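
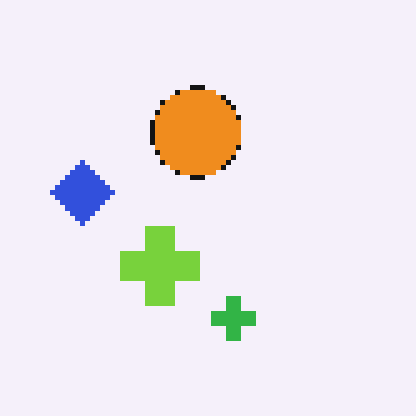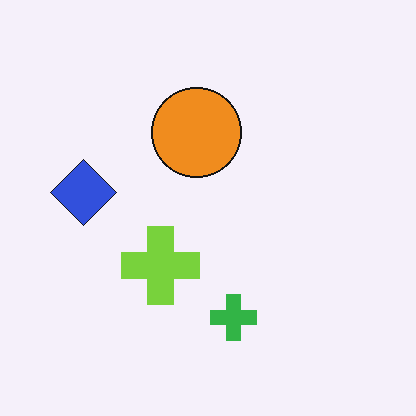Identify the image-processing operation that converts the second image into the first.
The first image is the second mildly pixelated.

Shapes are reduced to large square blocks; fine edges and outlines are lost — a downscale-then-upscale (mosaic) effect.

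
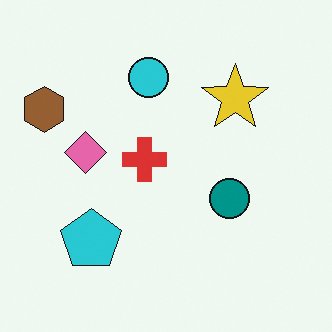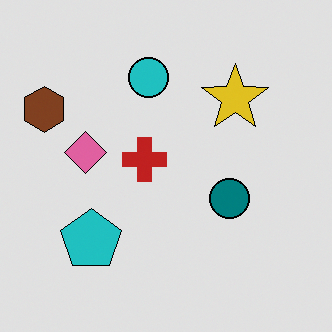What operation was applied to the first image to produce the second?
The image was posterized to a reduced palette.

Each flat color has snapped to a coarser quantized level — most visibly, the near-white background has dropped to a flat grey.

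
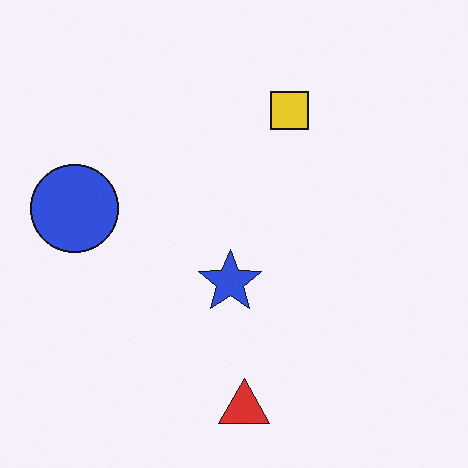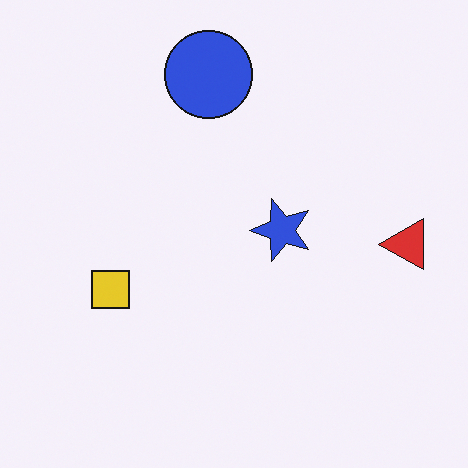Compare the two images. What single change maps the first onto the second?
Transposed (reflected across the top-left ↔ bottom-right diagonal).

Shapes have swapped their row and column positions — what was in the top-right is now in the bottom-left — a diagonal reflection.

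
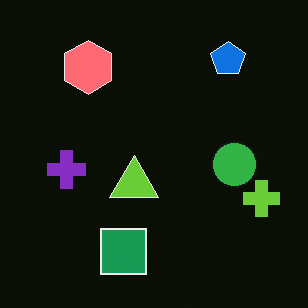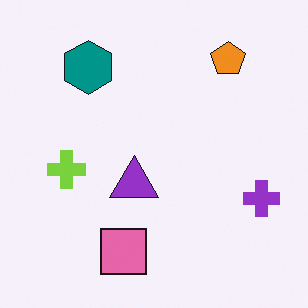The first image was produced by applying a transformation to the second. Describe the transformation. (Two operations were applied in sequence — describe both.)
The image was color-inverted (negative), then overlaid with an additional green circle.

The light background has become dark and every shape's color is its complement — a photographic negative. A green circle appears in the first image that is absent from the second.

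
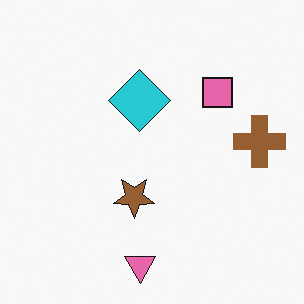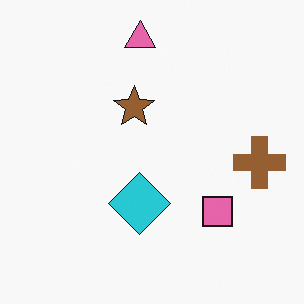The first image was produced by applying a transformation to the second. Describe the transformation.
This is the original image flipped vertically (top ↔ bottom).

The pink triangle is in the top of the second image and the bottom of the first — shapes on opposite sides of the horizontal midline have swapped in a mirror flip.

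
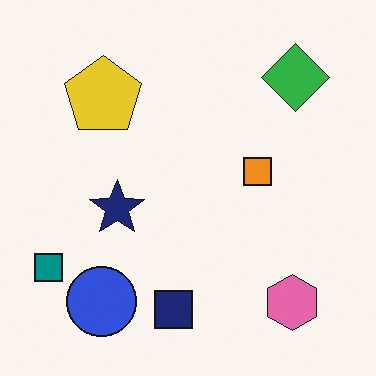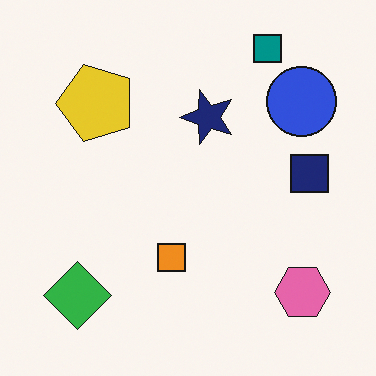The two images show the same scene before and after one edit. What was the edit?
Transposed (reflected across the top-left ↔ bottom-right diagonal).

Shapes have swapped their row and column positions — what was in the top-right is now in the bottom-left — a diagonal reflection.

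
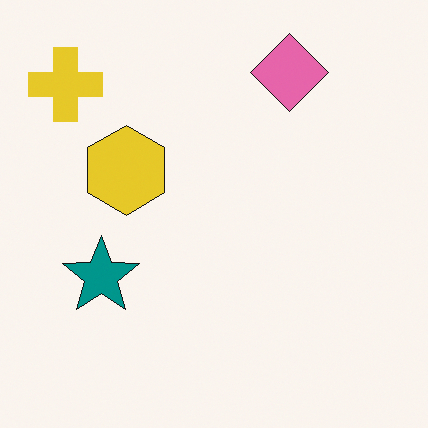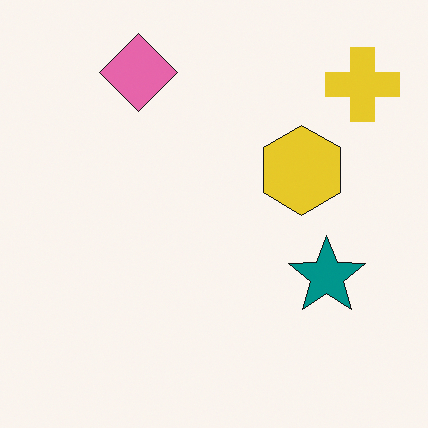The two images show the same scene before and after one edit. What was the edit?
The second image is the first flipped horizontally (left ↔ right).

The yellow cross is in the top-left of the first image and the top-right of the second — shapes on opposite sides of the vertical midline have swapped in a mirror flip.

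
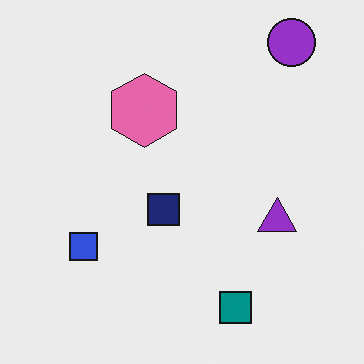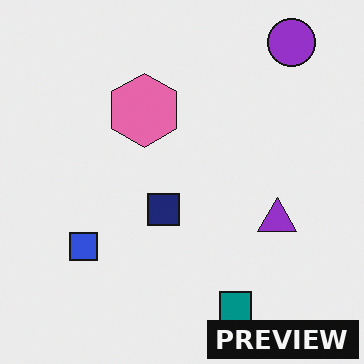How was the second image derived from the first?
Watermarked with the text "PREVIEW" in the lower-right corner.

A dark label reading "PREVIEW" appears in the lower-right corner.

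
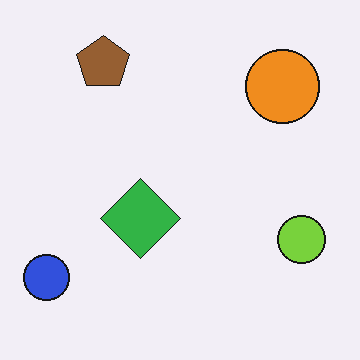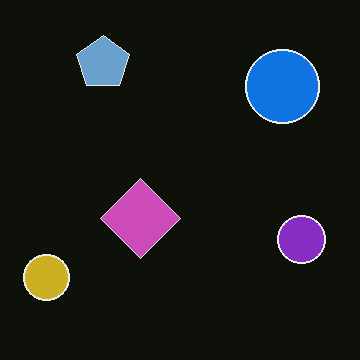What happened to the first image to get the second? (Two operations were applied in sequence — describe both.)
The image was given moderate JPEG compression, then color-inverted (negative).

Blocky 8×8 compression artifacts appear around shape edges and the flat background shows ringing — characteristic JPEG degradation. The light background has become dark and every shape's color is its complement — a photographic negative.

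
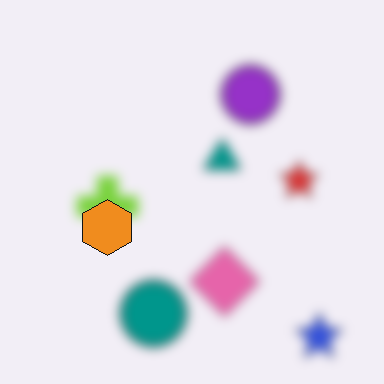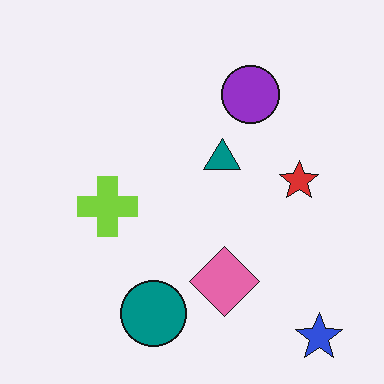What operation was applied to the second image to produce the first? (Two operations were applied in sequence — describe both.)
This is the original image heavily blurred, then overlaid with an additional orange hexagon.

Shape edges and outlines are uniformly softened across the whole image. An orange hexagon appears in the first image that is absent from the second.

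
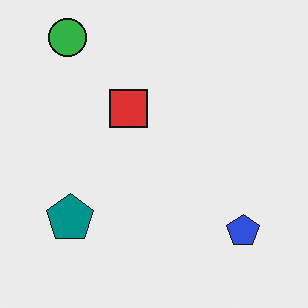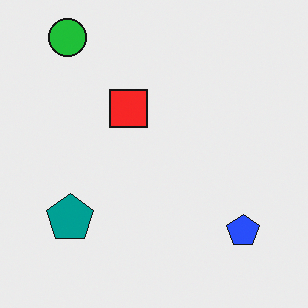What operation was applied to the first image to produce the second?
It was slightly oversaturated.

All colors are more vivid — a global saturation change.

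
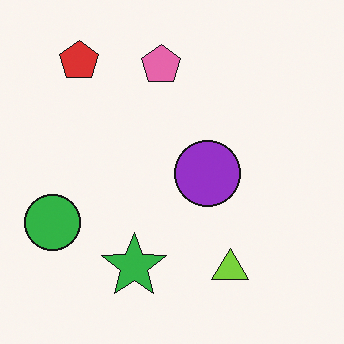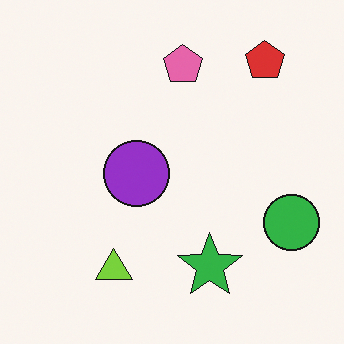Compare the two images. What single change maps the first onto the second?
Flipped horizontally (left ↔ right).

The green circle is in the left of the first image and the right of the second — shapes on opposite sides of the vertical midline have swapped in a mirror flip.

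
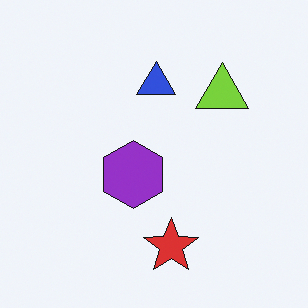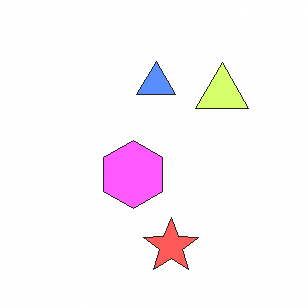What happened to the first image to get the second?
The transformation is: brightened a lot.

Every pixel — background and shapes alike — is uniformly brightened.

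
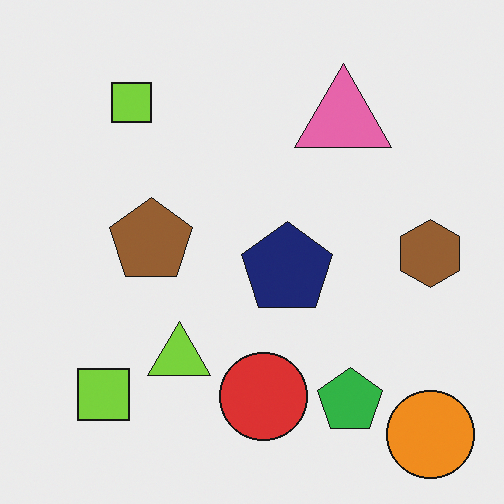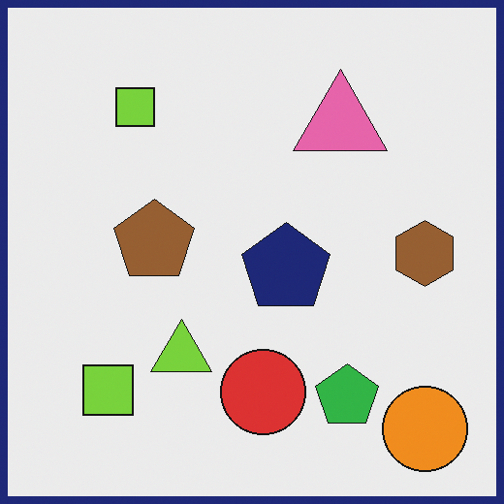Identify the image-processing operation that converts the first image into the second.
The second image is the first framed with a navy border.

A solid navy frame runs around the edge of the second image, with the content slightly shrunk inside it.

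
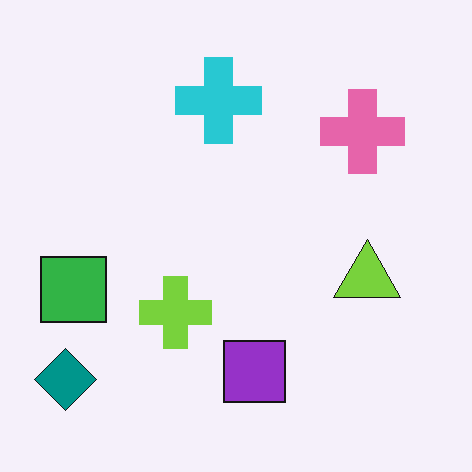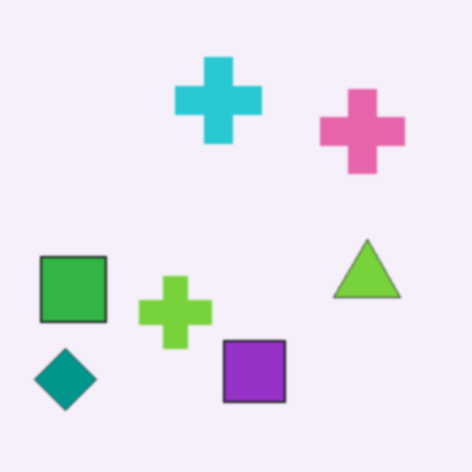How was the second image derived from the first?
The second image is the first slightly softened.

Shape edges and outlines are uniformly softened across the whole image.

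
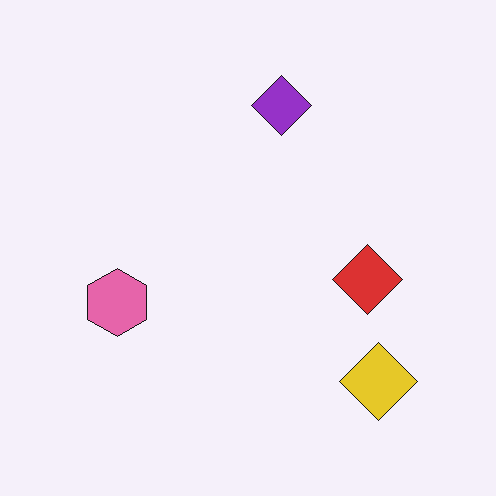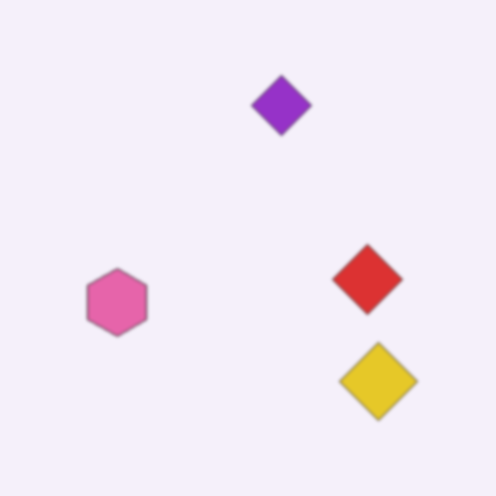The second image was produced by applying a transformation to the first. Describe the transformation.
Slightly softened.

Shape edges and outlines are uniformly softened across the whole image.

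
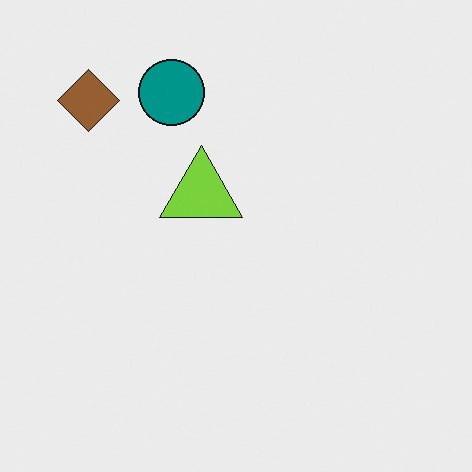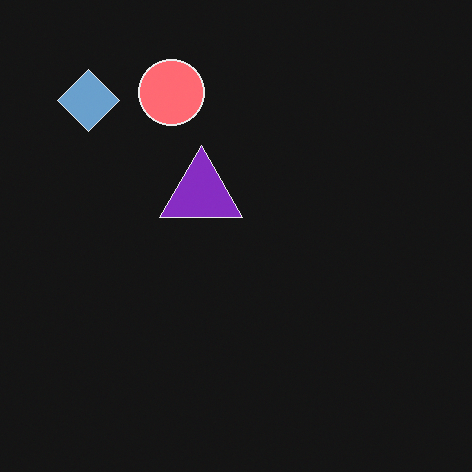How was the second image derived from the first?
This is the original image color-inverted (negative).

The light background has become dark and every shape's color is its complement — a photographic negative.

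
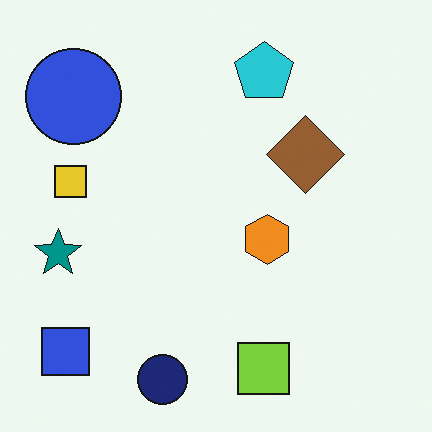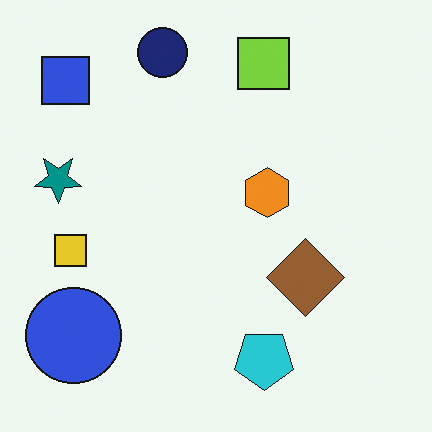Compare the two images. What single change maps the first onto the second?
The image was flipped vertically (top ↔ bottom).

The navy circle is in the bottom of the first image and the top of the second — shapes on opposite sides of the horizontal midline have swapped in a mirror flip.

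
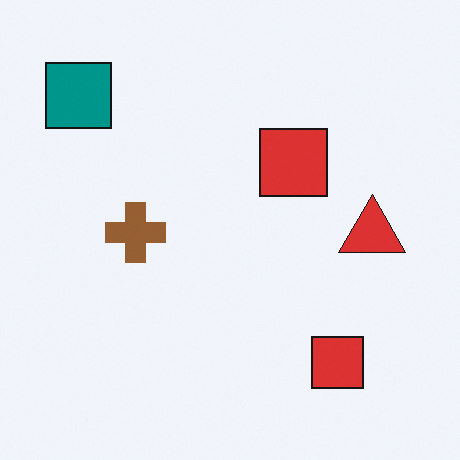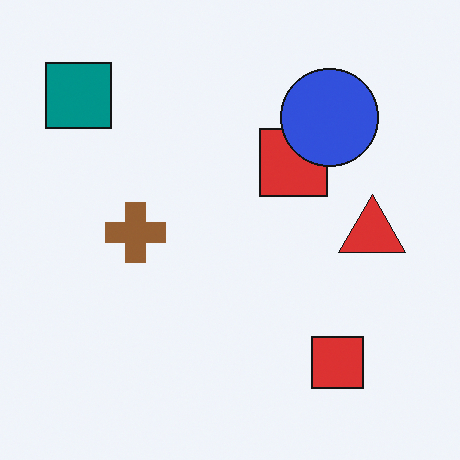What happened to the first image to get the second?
This is the original image overlaid with an additional blue circle.

A blue circle appears in the second image that is absent from the first.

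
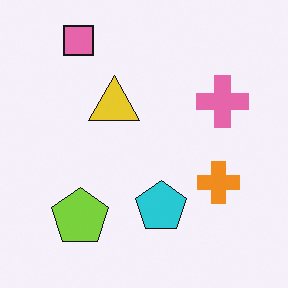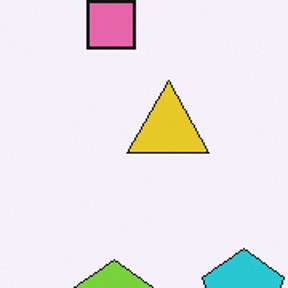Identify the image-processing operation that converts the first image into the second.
It was cropped slightly and scaled back up.

The visible shapes are larger and the field of view is narrower; shapes near the original edges may be partly or wholly outside the frame — a crop-and-rescale.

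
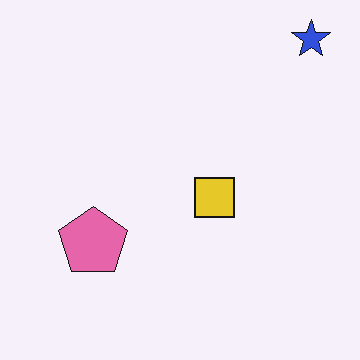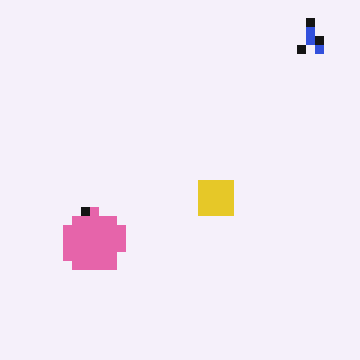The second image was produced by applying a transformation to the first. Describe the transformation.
The second image is the first coarsely pixelated.

Shapes are reduced to large square blocks; fine edges and outlines are lost — a downscale-then-upscale (mosaic) effect.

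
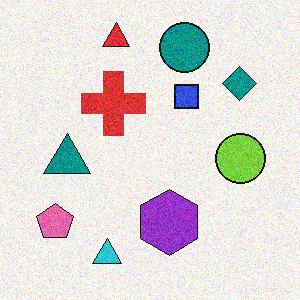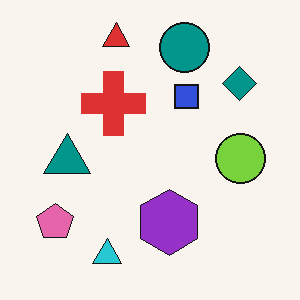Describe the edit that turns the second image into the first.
The image was degraded with visible gaussian noise.

Random speckle covers the whole image, including the flat background.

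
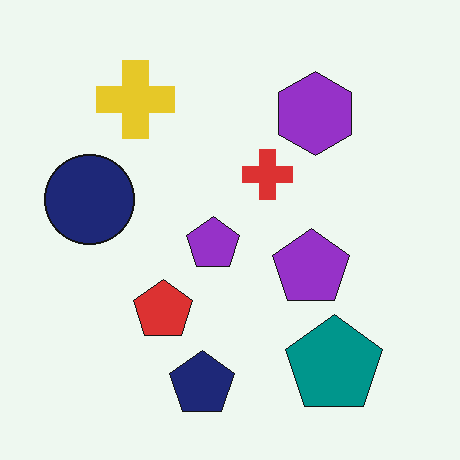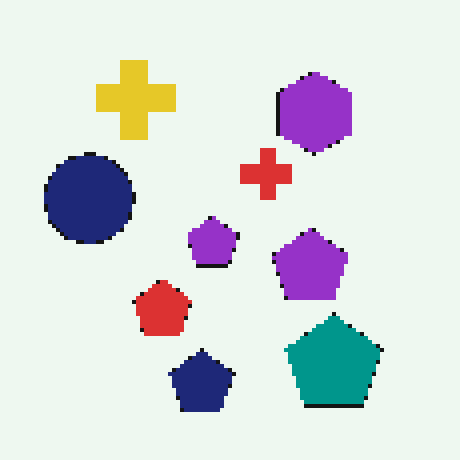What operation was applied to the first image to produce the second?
This is the original image lightly pixelated (a mild mosaic effect).

Shapes are reduced to large square blocks; fine edges and outlines are lost — a downscale-then-upscale (mosaic) effect.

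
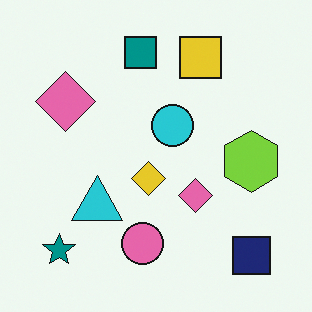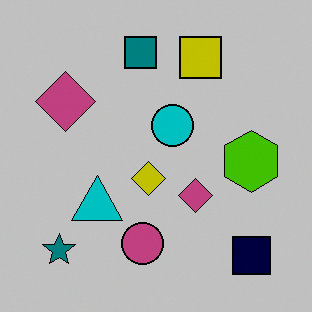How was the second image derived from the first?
It was aggressively posterized.

Each flat color has snapped to a coarser quantized level — most visibly, the near-white background has dropped to a flat grey.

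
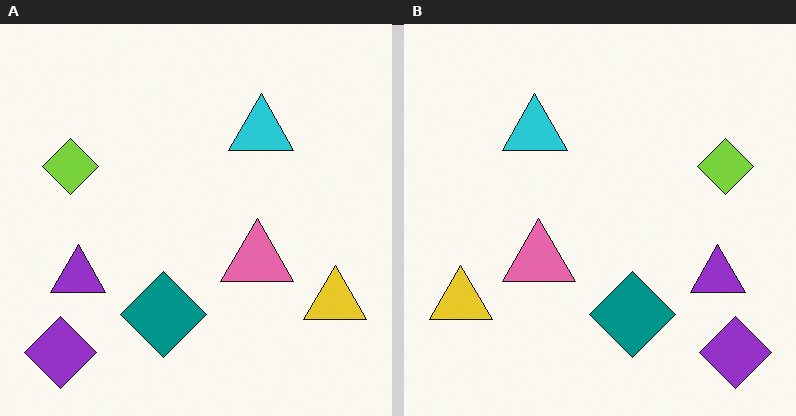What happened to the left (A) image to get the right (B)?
The transformation is: flipped horizontally (left ↔ right).

The yellow triangle is in the bottom-right of the left (A) image and the bottom-left of the right (B) — shapes on opposite sides of the vertical midline have swapped in a mirror flip.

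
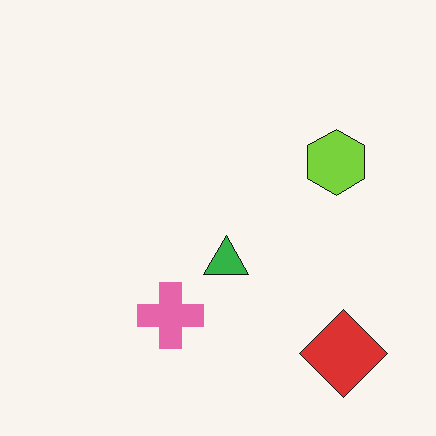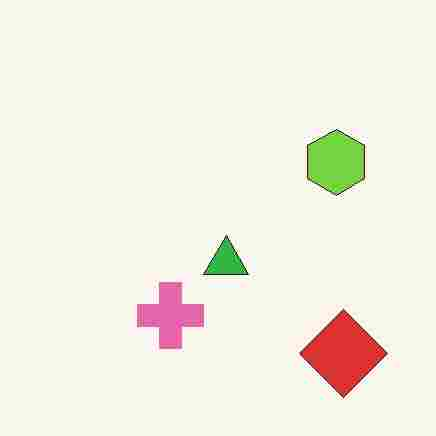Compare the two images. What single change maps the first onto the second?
This is the original image degraded with heavy JPEG compression.

Blocky 8×8 compression artifacts appear around shape edges and the flat background shows ringing — characteristic JPEG degradation.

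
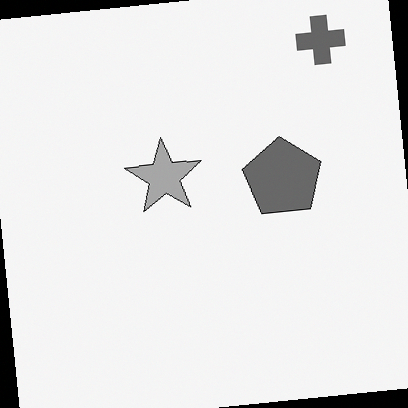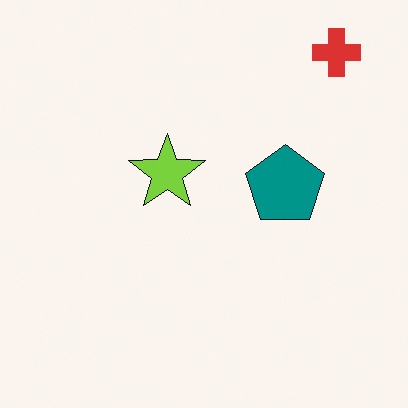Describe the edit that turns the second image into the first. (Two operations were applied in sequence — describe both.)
The transformation is: converted to grayscale, then rotated counter-clockwise by a slight angle.

All color is removed — every shape is now a shade of grey. Every shape is tilted by the same angle and the image corners show triangular fill wedges — a whole-image rotation by a non-right angle.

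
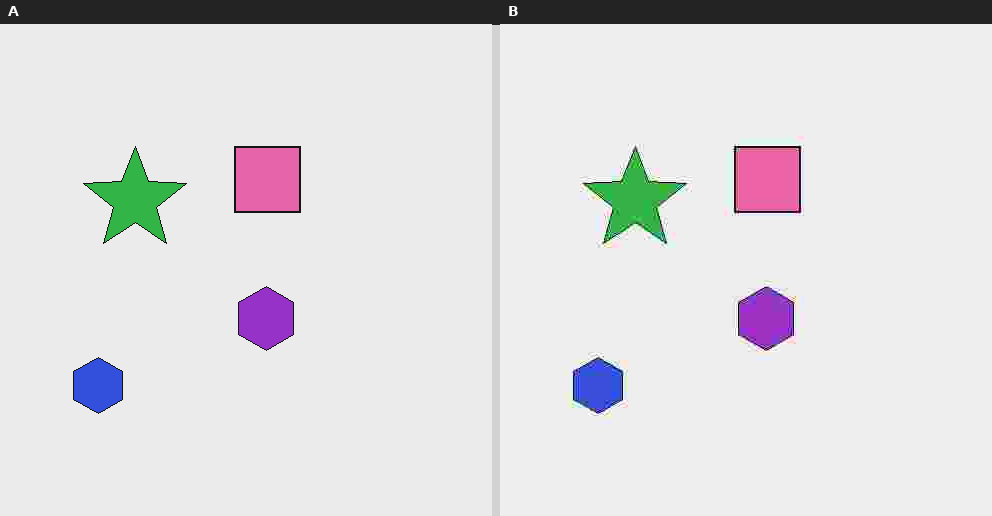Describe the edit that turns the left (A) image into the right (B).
The right (B) image is the left (A) degraded with heavy JPEG compression.

Blocky 8×8 compression artifacts appear around shape edges and the flat background shows ringing — characteristic JPEG degradation.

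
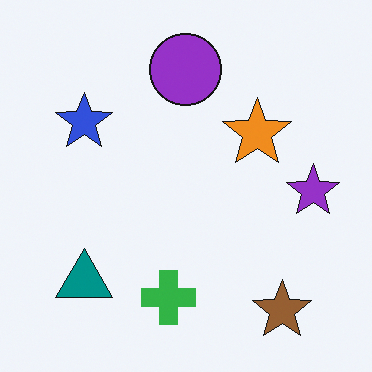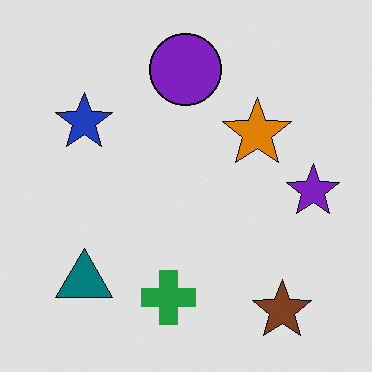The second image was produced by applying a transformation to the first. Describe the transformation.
The second image is the first posterized to a reduced palette.

Each flat color has snapped to a coarser quantized level — most visibly, the near-white background has dropped to a flat grey.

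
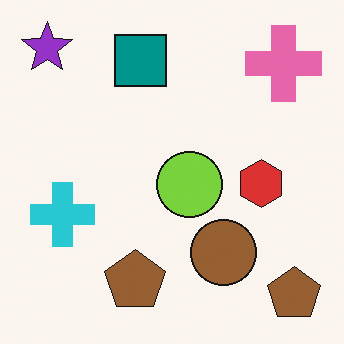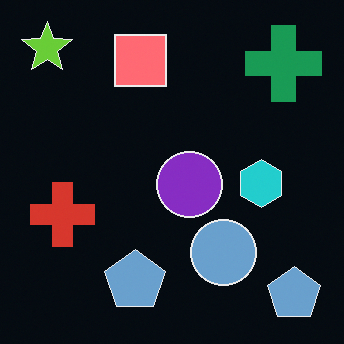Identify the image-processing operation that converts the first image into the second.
Color-inverted (negative).

The light background has become dark and every shape's color is its complement — a photographic negative.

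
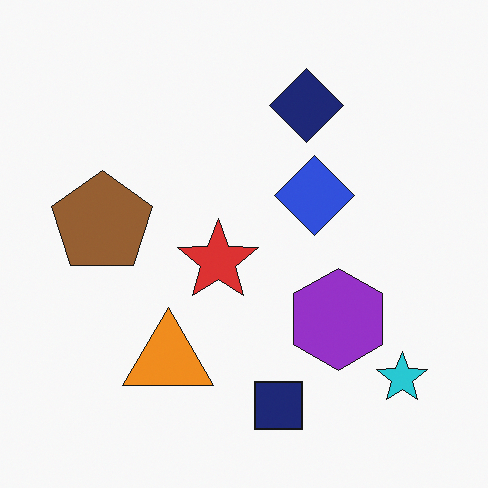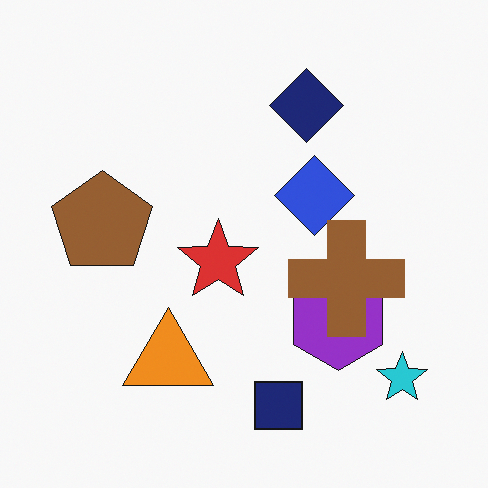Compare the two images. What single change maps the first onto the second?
The image was overlaid with an additional brown cross.

A brown cross appears in the second image that is absent from the first.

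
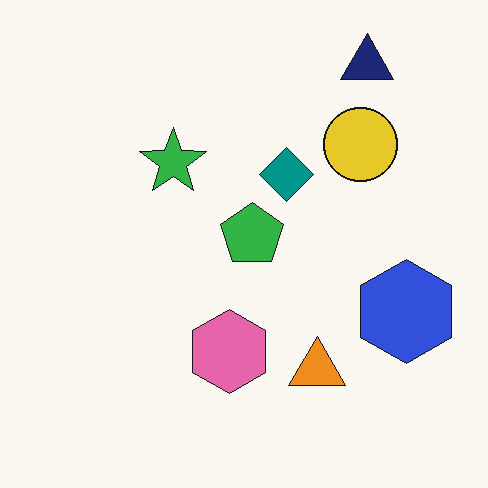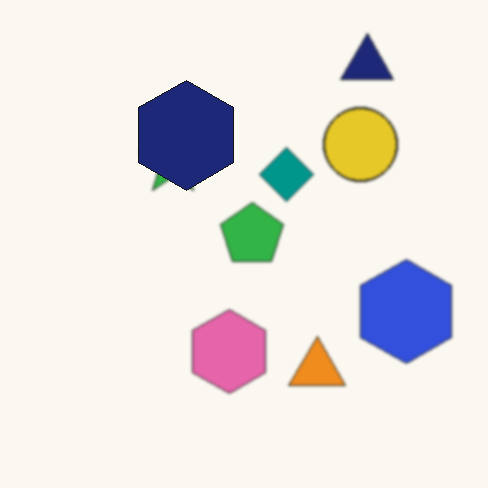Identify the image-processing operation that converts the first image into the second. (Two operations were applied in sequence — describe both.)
The transformation is: given a subtle gaussian blur, then overlaid with an additional navy hexagon.

Shape edges and outlines are uniformly softened across the whole image. A navy hexagon appears in the second image that is absent from the first.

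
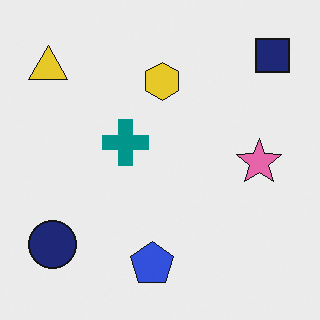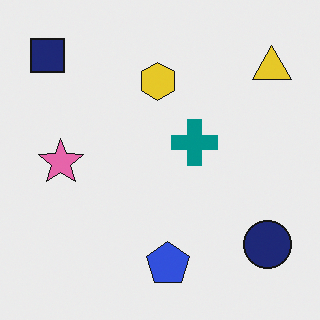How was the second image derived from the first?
The second image is the first flipped horizontally (left ↔ right).

The navy square is in the top-right of the first image and the top-left of the second — shapes on opposite sides of the vertical midline have swapped in a mirror flip.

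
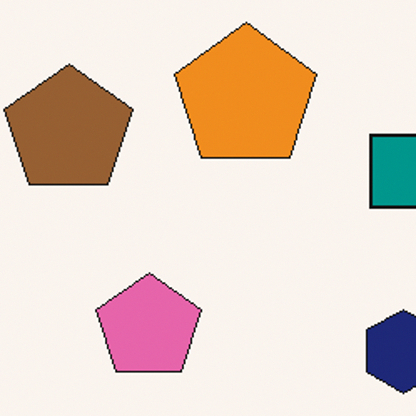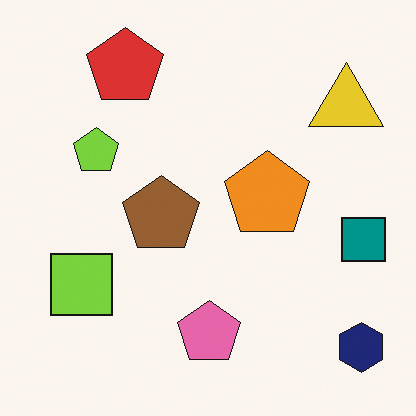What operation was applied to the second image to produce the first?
It was cropped tightly and scaled back up.

The visible shapes are larger and the field of view is narrower; shapes near the original edges may be partly or wholly outside the frame — a crop-and-rescale.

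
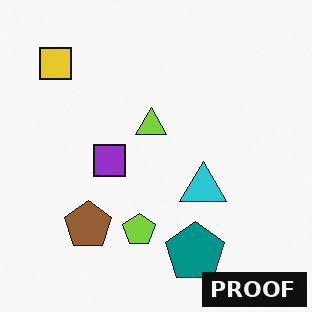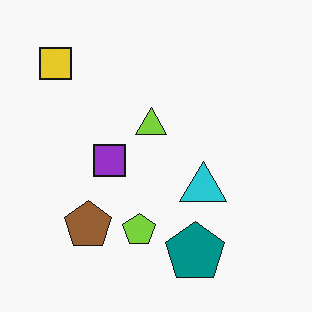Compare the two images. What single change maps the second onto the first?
The transformation is: watermarked with the text "PROOF" in the lower-right corner.

A dark label reading "PROOF" appears in the lower-right corner.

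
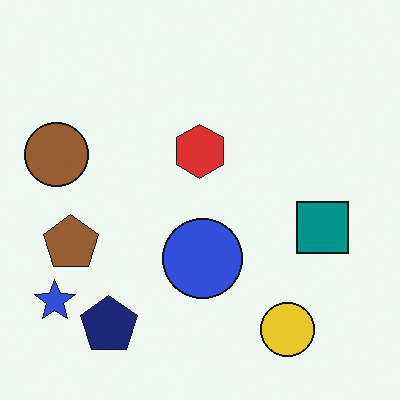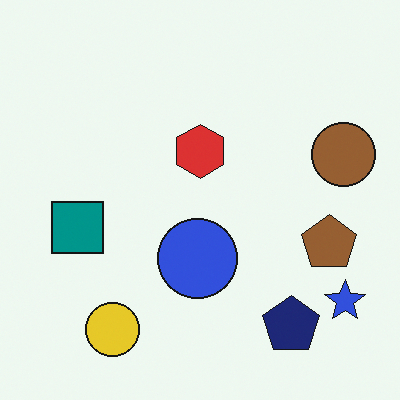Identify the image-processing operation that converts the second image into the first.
The first image is the second flipped horizontally (left ↔ right).

The blue star is in the bottom-right of the second image and the bottom-left of the first — shapes on opposite sides of the vertical midline have swapped in a mirror flip.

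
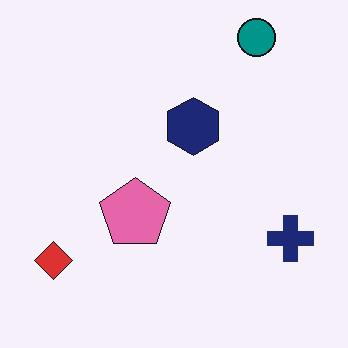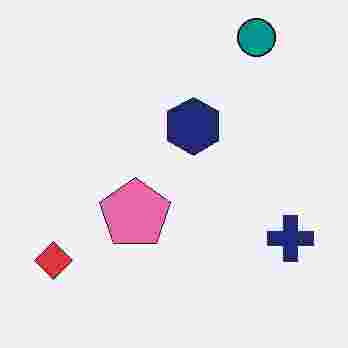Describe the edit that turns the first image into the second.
This is the original image heavily JPEG-compressed with obvious blocking artifacts.

Blocky 8×8 compression artifacts appear around shape edges and the flat background shows ringing — characteristic JPEG degradation.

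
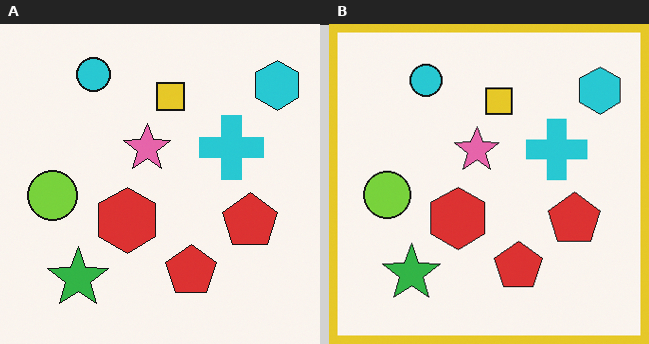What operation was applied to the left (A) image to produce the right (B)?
The image was framed with a yellow border.

A solid yellow frame runs around the edge of the right (B) image, with the content slightly shrunk inside it.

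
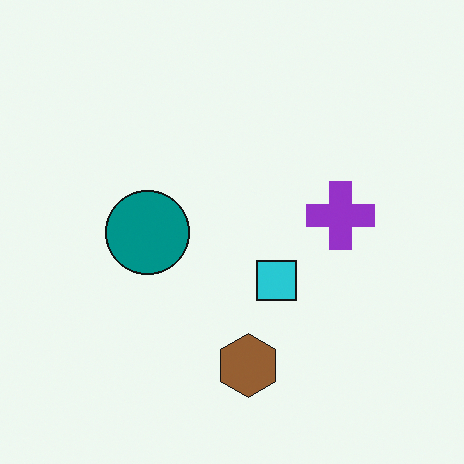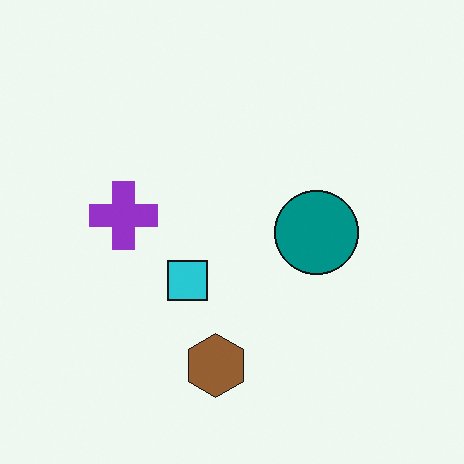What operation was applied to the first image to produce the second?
It was flipped horizontally (left ↔ right).

The purple cross is in the right of the first image and the left of the second — shapes on opposite sides of the vertical midline have swapped in a mirror flip.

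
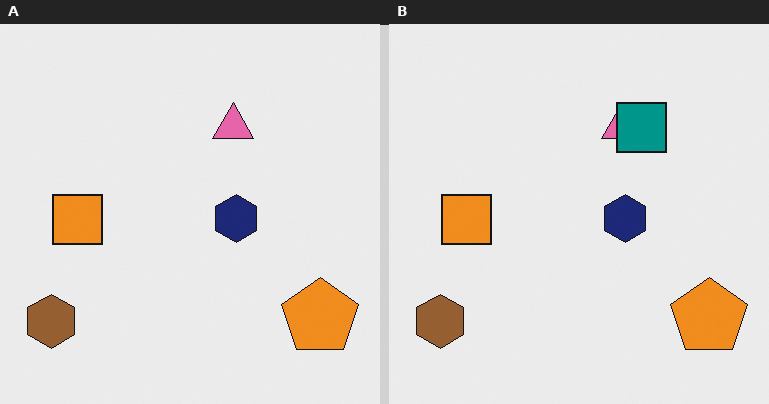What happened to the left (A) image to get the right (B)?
The transformation is: overlaid with an additional teal square.

A teal square appears in the right (B) image that is absent from the left (A).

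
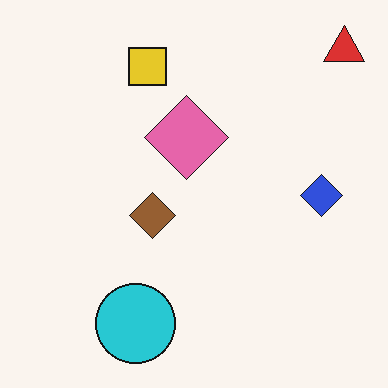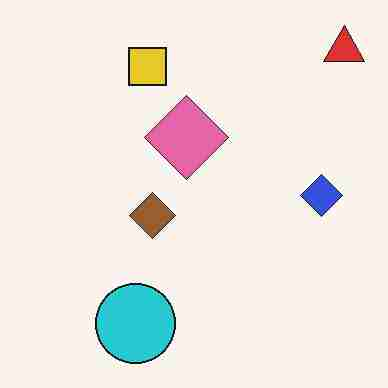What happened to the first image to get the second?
The second image is the first degraded with heavy JPEG compression.

Blocky 8×8 compression artifacts appear around shape edges and the flat background shows ringing — characteristic JPEG degradation.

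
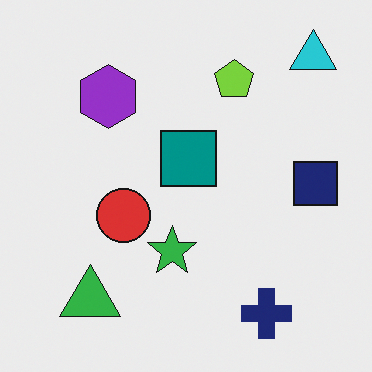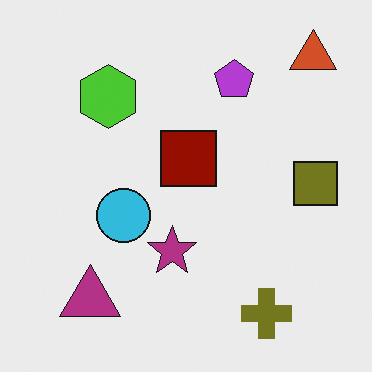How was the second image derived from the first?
It was hue-shifted through roughly half the color wheel.

Every shape's color has rotated by the same amount around the hue wheel — a uniform hue shift.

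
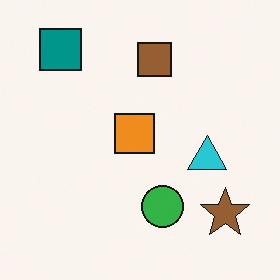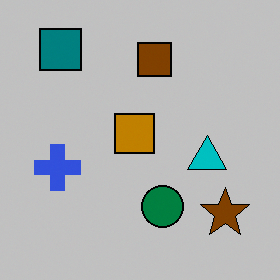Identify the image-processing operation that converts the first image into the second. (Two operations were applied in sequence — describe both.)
The second image is the first aggressively posterized, then overlaid with an additional blue cross.

Each flat color has snapped to a coarser quantized level — most visibly, the near-white background has dropped to a flat grey. A blue cross appears in the second image that is absent from the first.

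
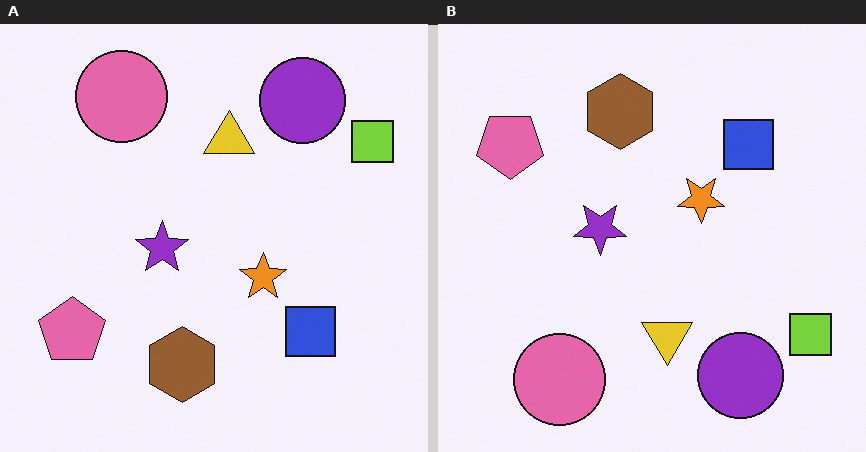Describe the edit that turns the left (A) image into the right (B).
The right (B) image is the left (A) flipped vertically (top ↔ bottom).

The pink circle is in the top-left of the left (A) image and the bottom-left of the right (B) — shapes on opposite sides of the horizontal midline have swapped in a mirror flip.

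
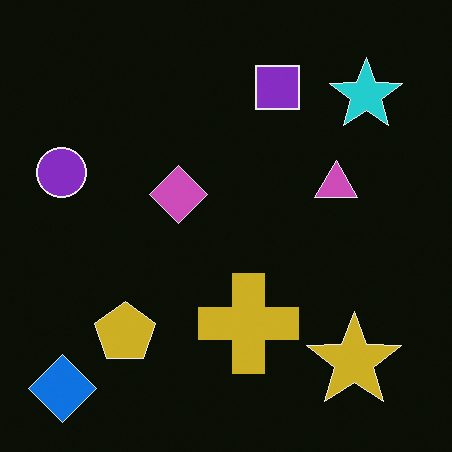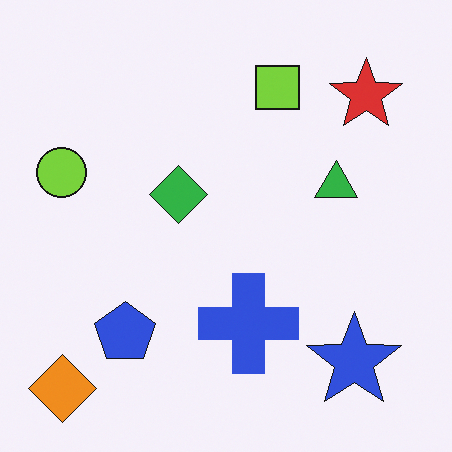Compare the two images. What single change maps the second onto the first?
Color-inverted (negative).

The light background has become dark and every shape's color is its complement — a photographic negative.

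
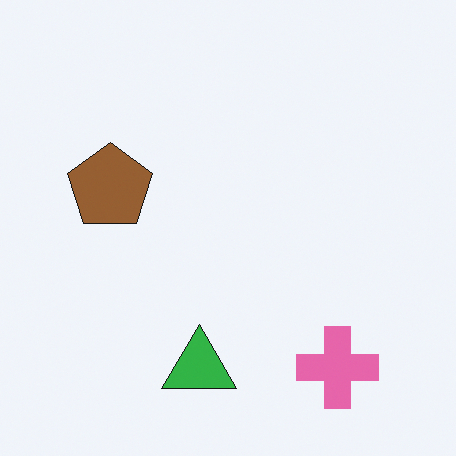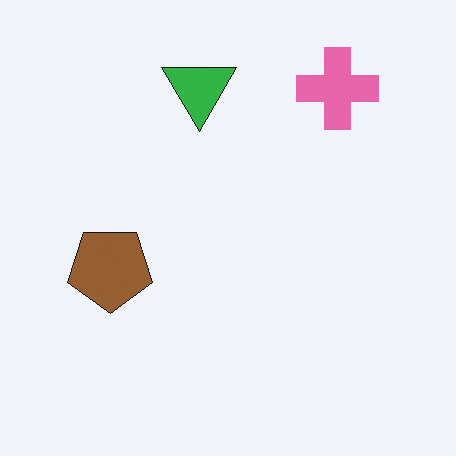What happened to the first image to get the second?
The image was flipped vertically (top ↔ bottom).

The pink cross is in the bottom-right of the first image and the top-right of the second — shapes on opposite sides of the horizontal midline have swapped in a mirror flip.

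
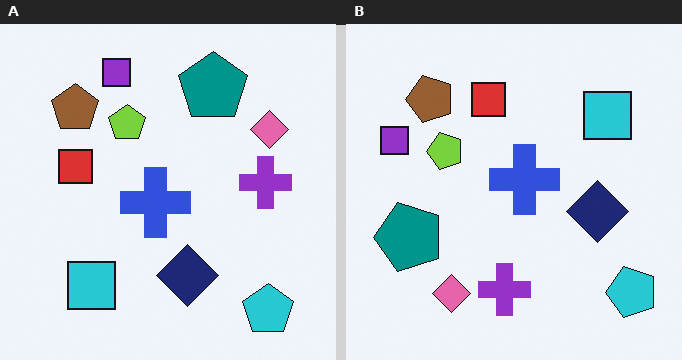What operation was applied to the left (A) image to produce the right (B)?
Transposed (reflected across the top-left ↔ bottom-right diagonal).

Shapes have swapped their row and column positions — what was in the top-right is now in the bottom-left — a diagonal reflection.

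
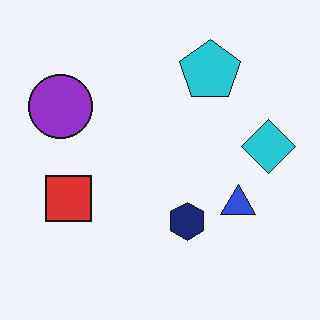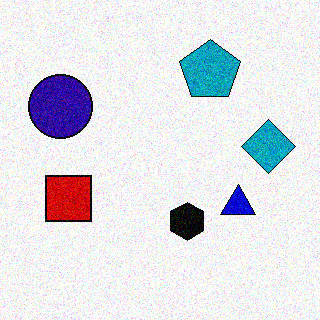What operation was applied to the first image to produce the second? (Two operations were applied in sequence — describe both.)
It was boosted in contrast, then degraded with moderate additive noise.

Tones are pushed away from mid-grey across the whole image — a global contrast change. Random speckle covers the whole image, including the flat background.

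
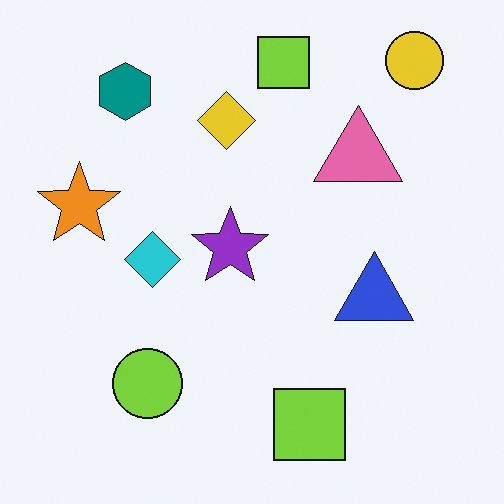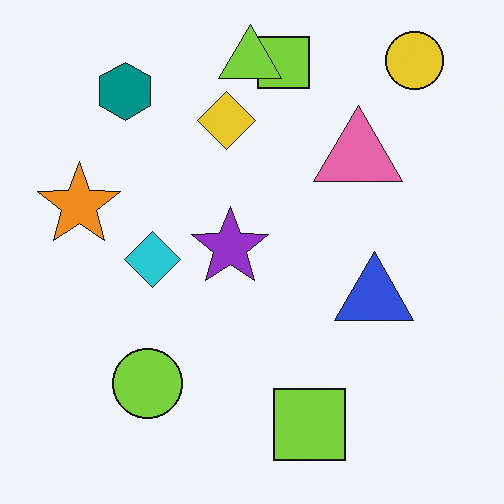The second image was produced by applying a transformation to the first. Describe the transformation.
It was overlaid with an additional lime triangle.

A lime triangle appears in the second image that is absent from the first.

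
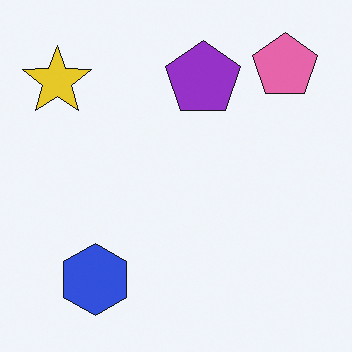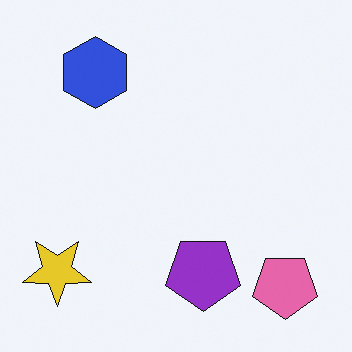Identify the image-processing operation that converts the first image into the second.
The image was flipped vertically (top ↔ bottom).

The pink pentagon is in the top-right of the first image and the bottom-right of the second — shapes on opposite sides of the horizontal midline have swapped in a mirror flip.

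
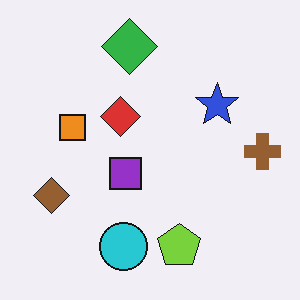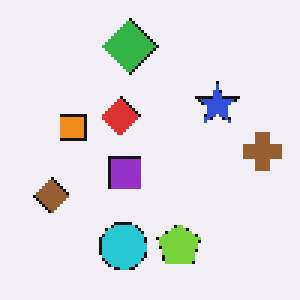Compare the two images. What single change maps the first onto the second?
This is the original image lightly pixelated (a mild mosaic effect).

Shapes are reduced to large square blocks; fine edges and outlines are lost — a downscale-then-upscale (mosaic) effect.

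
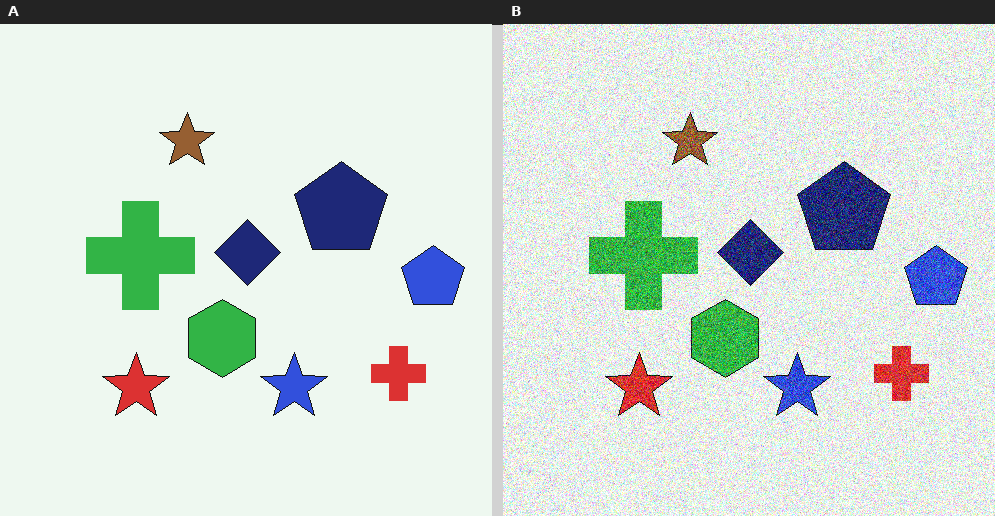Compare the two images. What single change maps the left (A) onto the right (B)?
Degraded with strong gaussian noise.

Random speckle covers the whole image, including the flat background.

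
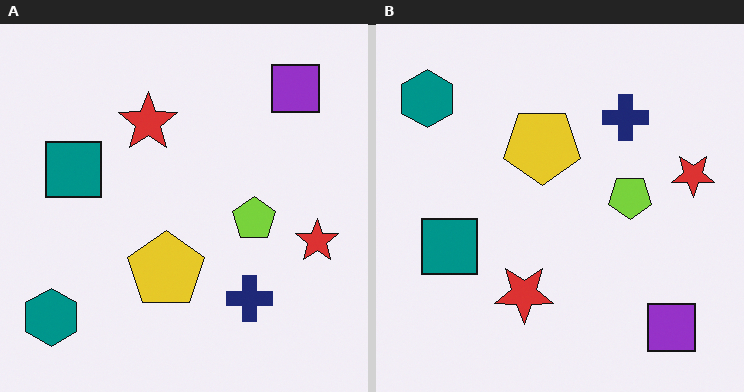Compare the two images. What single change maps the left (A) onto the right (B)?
This is the original image flipped vertically (top ↔ bottom).

The purple square is in the top-right of the left (A) image and the bottom-right of the right (B) — shapes on opposite sides of the horizontal midline have swapped in a mirror flip.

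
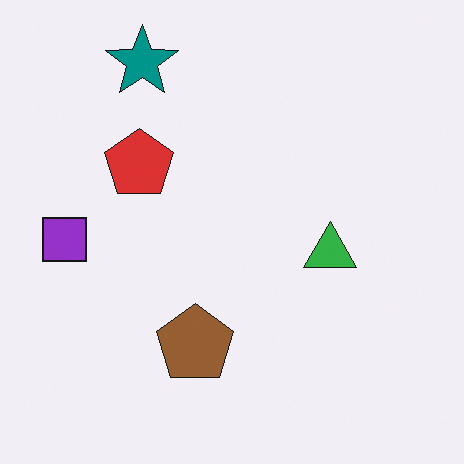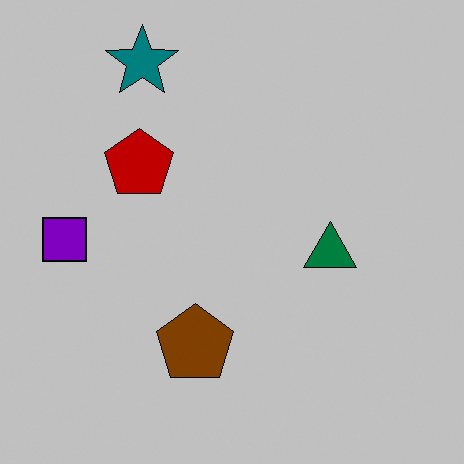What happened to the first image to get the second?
This is the original image aggressively posterized.

Each flat color has snapped to a coarser quantized level — most visibly, the near-white background has dropped to a flat grey.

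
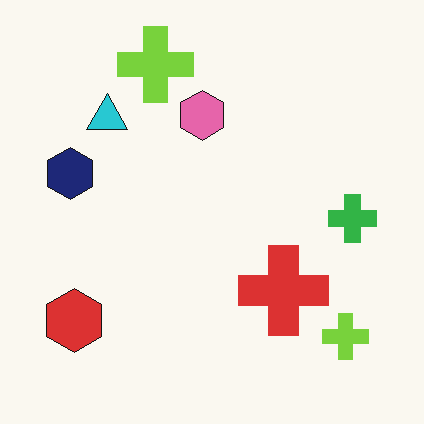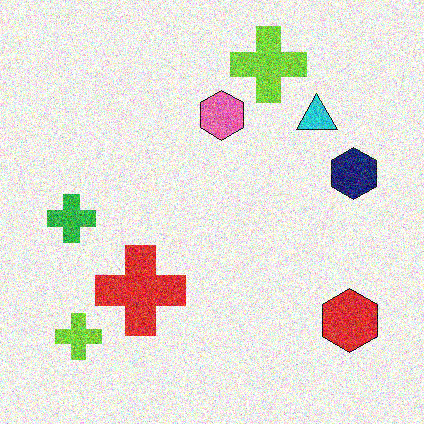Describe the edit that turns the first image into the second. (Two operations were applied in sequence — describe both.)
This is the original image flipped horizontally (left ↔ right), then degraded with strong gaussian noise.

The navy hexagon is in the left of the first image and the right of the second — shapes on opposite sides of the vertical midline have swapped in a mirror flip. Random speckle covers the whole image, including the flat background.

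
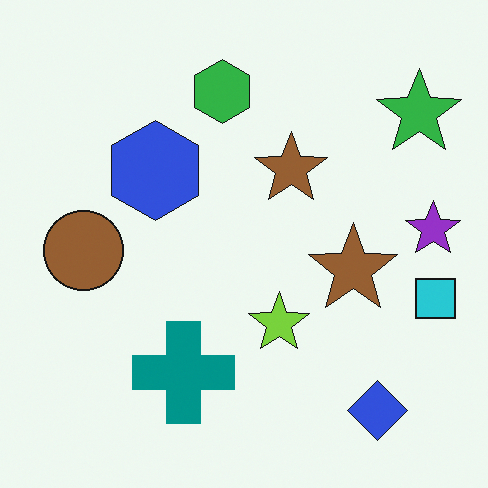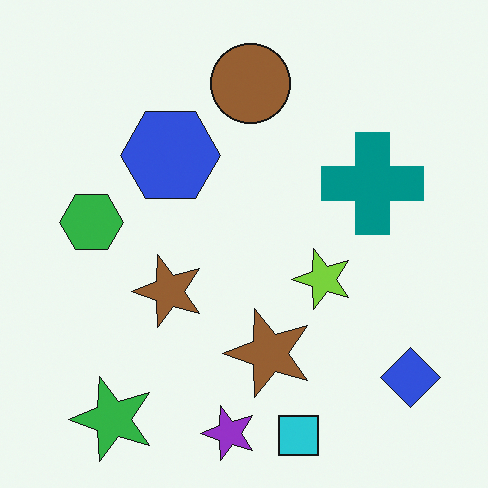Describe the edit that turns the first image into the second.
The transformation is: transposed (reflected across the top-left ↔ bottom-right diagonal).

Shapes have swapped their row and column positions — what was in the top-right is now in the bottom-left — a diagonal reflection.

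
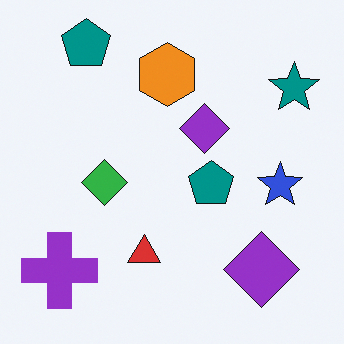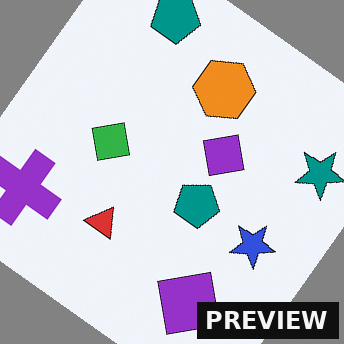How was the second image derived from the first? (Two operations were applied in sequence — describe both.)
It was rotated clockwise by a large amount — several tens of degrees, then watermarked with the text "PREVIEW" in the lower-right corner.

Every shape is tilted by the same angle and the image corners show triangular fill wedges — a whole-image rotation by a non-right angle. A dark label reading "PREVIEW" appears in the lower-right corner.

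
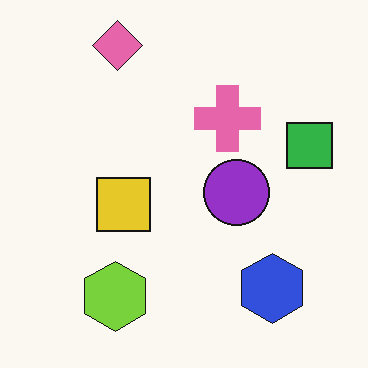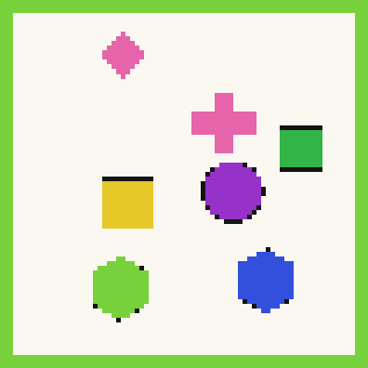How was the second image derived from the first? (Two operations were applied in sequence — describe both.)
The image was lightly pixelated (a mild mosaic effect), then framed with a lime border.

Shapes are reduced to large square blocks; fine edges and outlines are lost — a downscale-then-upscale (mosaic) effect. A solid lime frame runs around the edge of the second image, with the content slightly shrunk inside it.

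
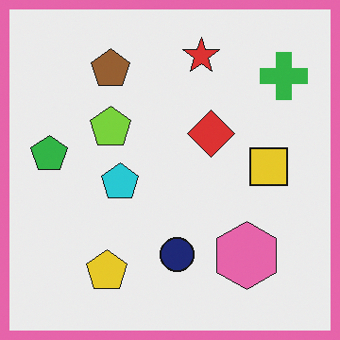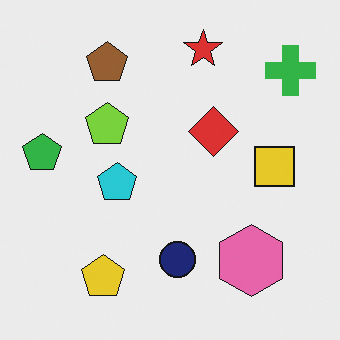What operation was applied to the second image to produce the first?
The image was framed with a pink border.

A solid pink frame runs around the edge of the first image, with the content slightly shrunk inside it.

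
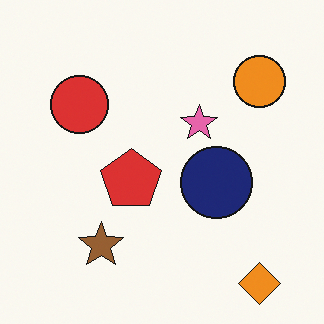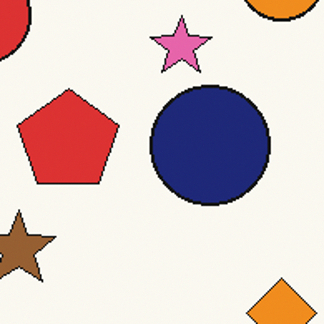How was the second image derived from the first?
It was cropped to a noticeably smaller region and rescaled.

The visible shapes are larger and the field of view is narrower; shapes near the original edges may be partly or wholly outside the frame — a crop-and-rescale.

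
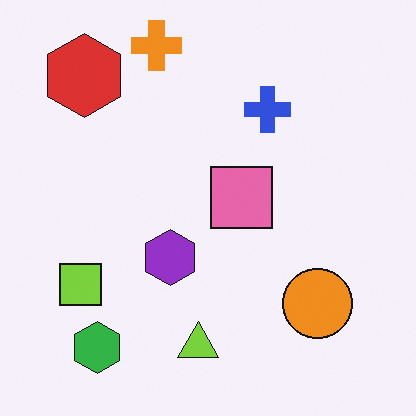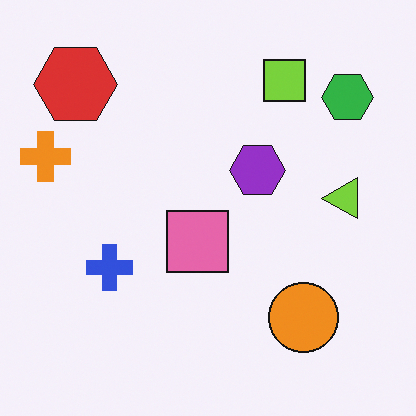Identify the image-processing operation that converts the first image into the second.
Transposed (reflected across the top-left ↔ bottom-right diagonal).

Shapes have swapped their row and column positions — what was in the top-right is now in the bottom-left — a diagonal reflection.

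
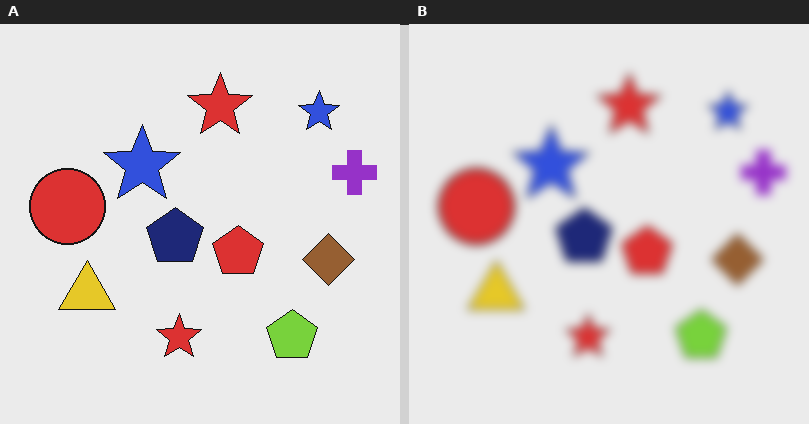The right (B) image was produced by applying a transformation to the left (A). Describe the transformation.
This is the original image heavily blurred.

Shape edges and outlines are uniformly softened across the whole image.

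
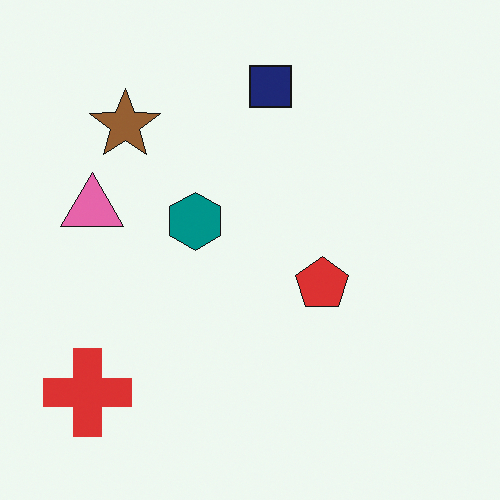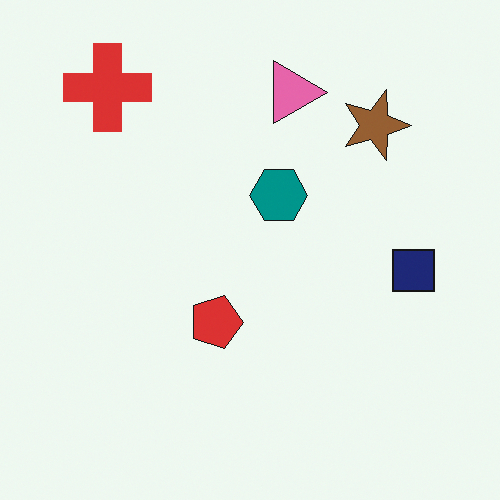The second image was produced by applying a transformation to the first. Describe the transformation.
The image was rotated 90° clockwise.

The red cross sits in the bottom-left of the first image and the top-left of the second — consistent with a whole-image 90° clockwise rotation.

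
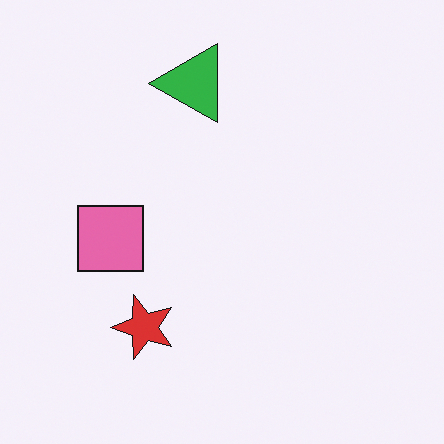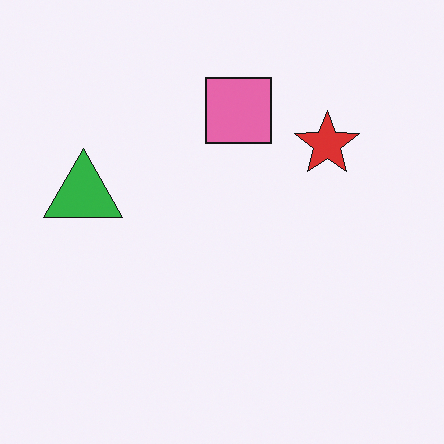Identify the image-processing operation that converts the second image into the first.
Transposed (reflected across the top-left ↔ bottom-right diagonal).

Shapes have swapped their row and column positions — what was in the top-right is now in the bottom-left — a diagonal reflection.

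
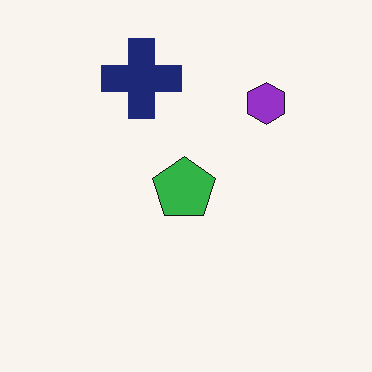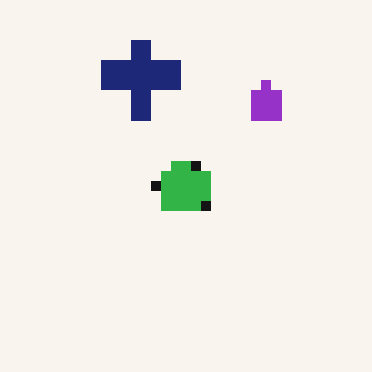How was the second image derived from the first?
This is the original image heavily pixelated into large blocks.

Shapes are reduced to large square blocks; fine edges and outlines are lost — a downscale-then-upscale (mosaic) effect.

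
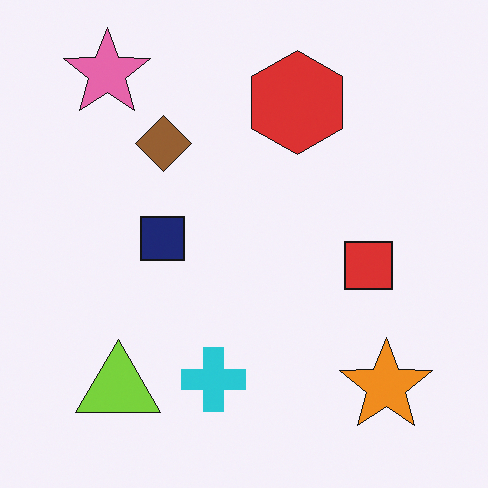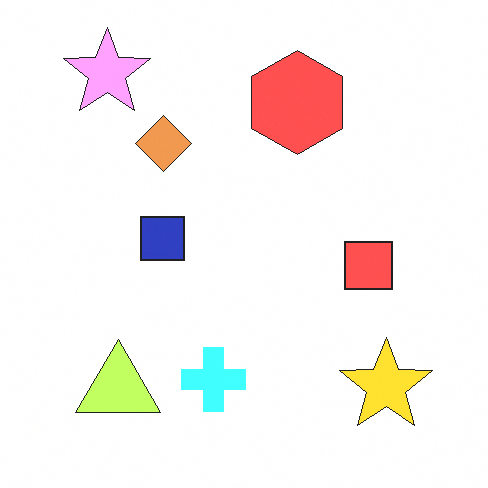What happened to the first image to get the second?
The image was substantially brightened.

Every pixel — background and shapes alike — is uniformly brightened.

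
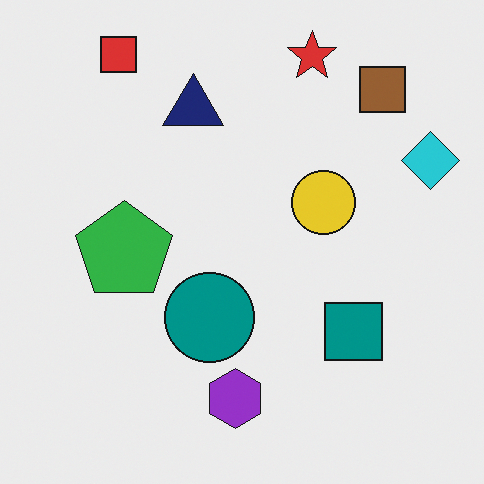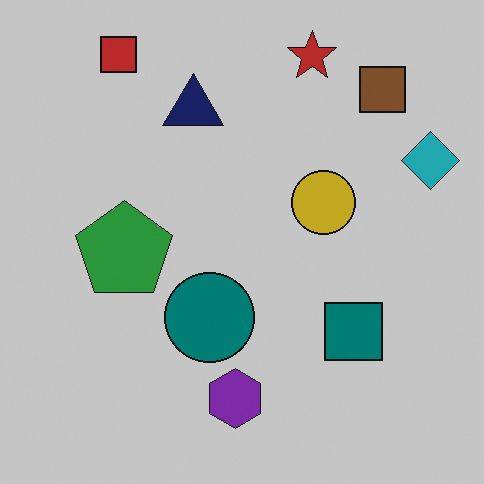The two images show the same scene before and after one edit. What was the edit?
The transformation is: darkened a little.

Every pixel — background and shapes alike — is uniformly darkened.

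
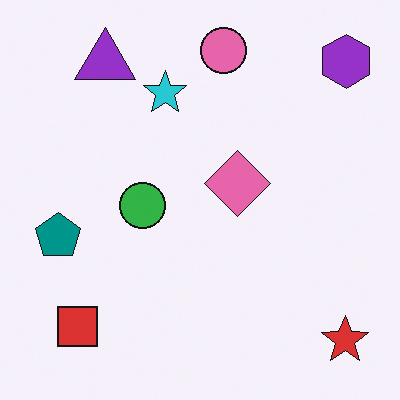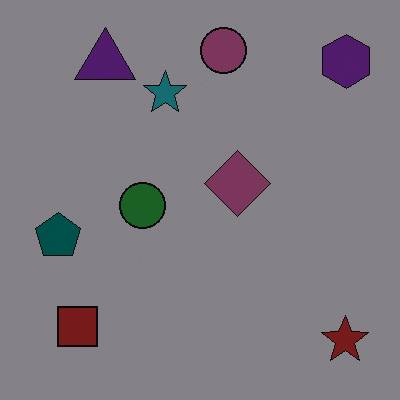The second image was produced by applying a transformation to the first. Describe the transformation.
The transformation is: substantially darkened.

Every pixel — background and shapes alike — is uniformly darkened.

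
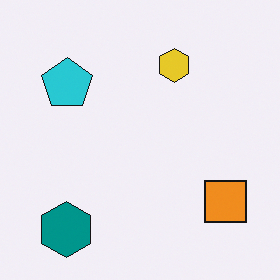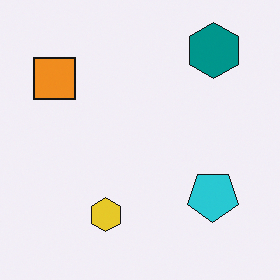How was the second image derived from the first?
This is the original image rotated 180°.

The teal hexagon sits in the bottom-left of the first image and the top-right of the second — consistent with a whole-image 180° rotation.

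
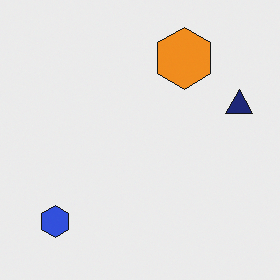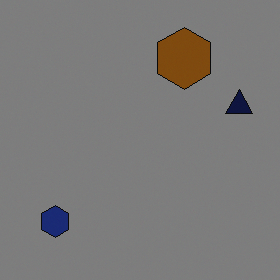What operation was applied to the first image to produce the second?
It was noticeably darkened.

Every pixel — background and shapes alike — is uniformly darkened.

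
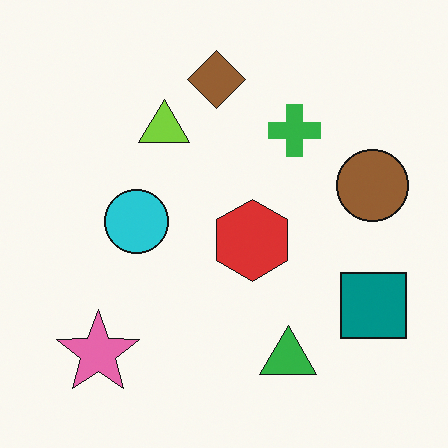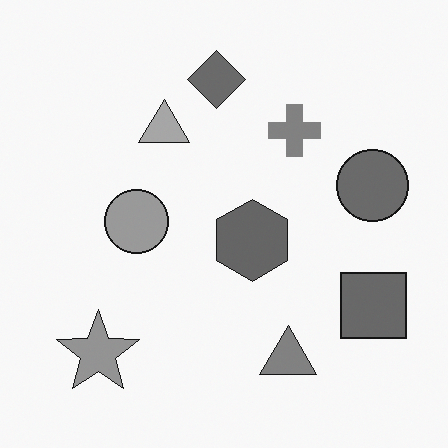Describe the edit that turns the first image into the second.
The transformation is: converted to grayscale.

All color is removed — every shape is now a shade of grey.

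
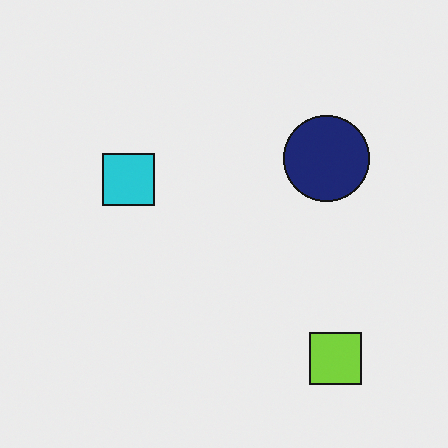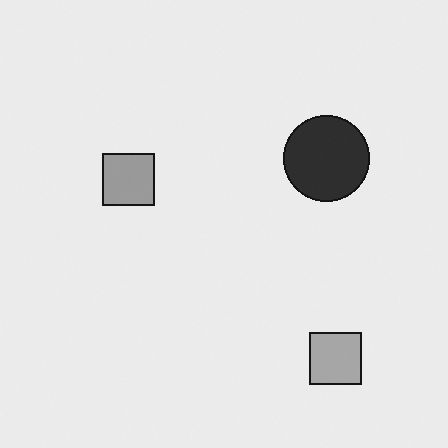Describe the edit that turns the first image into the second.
This is the original image converted to grayscale.

All color is removed — every shape is now a shade of grey.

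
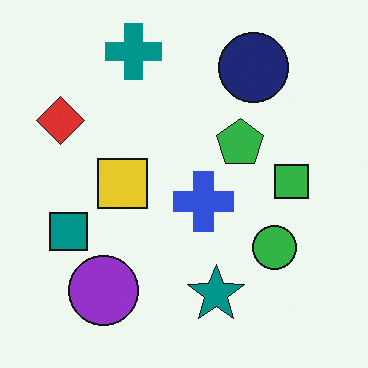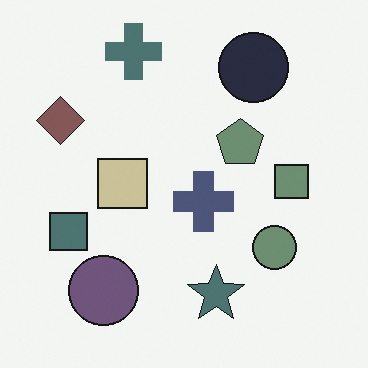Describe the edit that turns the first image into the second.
This is the original image heavily desaturated.

All colors are more muted and greyish — a global saturation change.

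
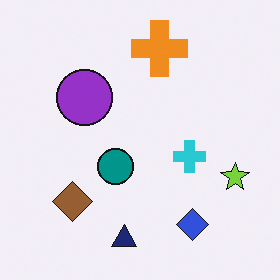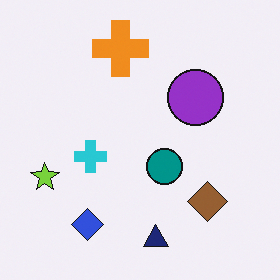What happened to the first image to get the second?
Flipped horizontally (left ↔ right).

The lime star is in the right of the first image and the left of the second — shapes on opposite sides of the vertical midline have swapped in a mirror flip.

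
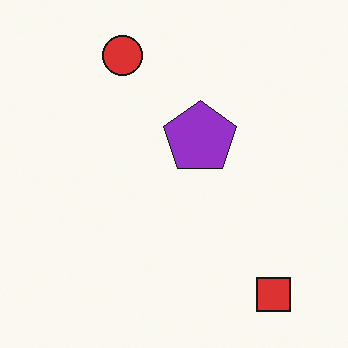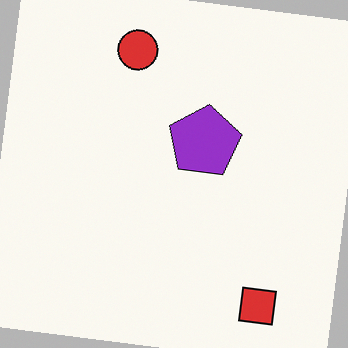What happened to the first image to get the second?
This is the original image rotated clockwise by a few degrees.

Every shape is tilted by the same angle and the image corners show triangular fill wedges — a whole-image rotation by a non-right angle.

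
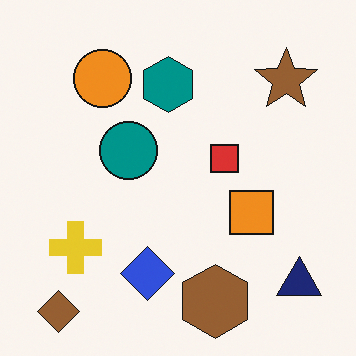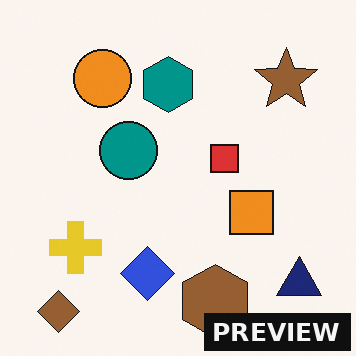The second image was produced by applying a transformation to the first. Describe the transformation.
This is the original image watermarked with the text "PREVIEW" in the lower-right corner.

A dark label reading "PREVIEW" appears in the lower-right corner.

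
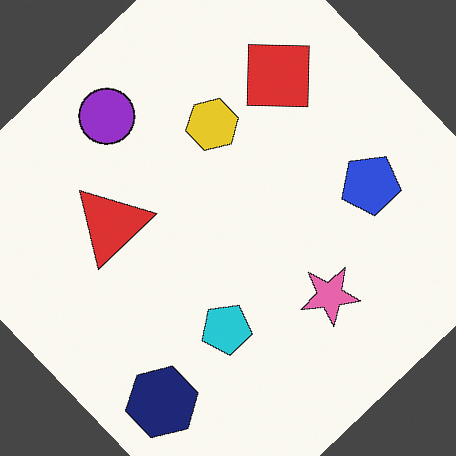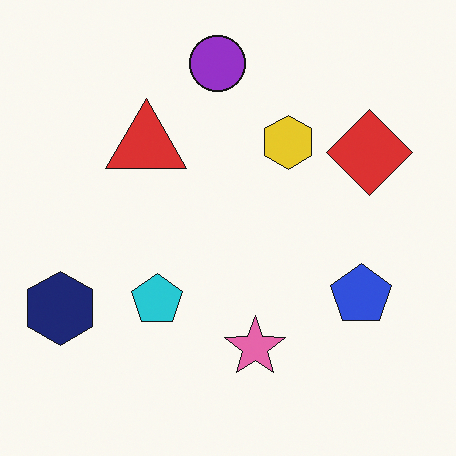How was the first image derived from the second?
The transformation is: rotated counter-clockwise by a large amount — several tens of degrees.

Every shape is tilted by the same angle and the image corners show triangular fill wedges — a whole-image rotation by a non-right angle.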